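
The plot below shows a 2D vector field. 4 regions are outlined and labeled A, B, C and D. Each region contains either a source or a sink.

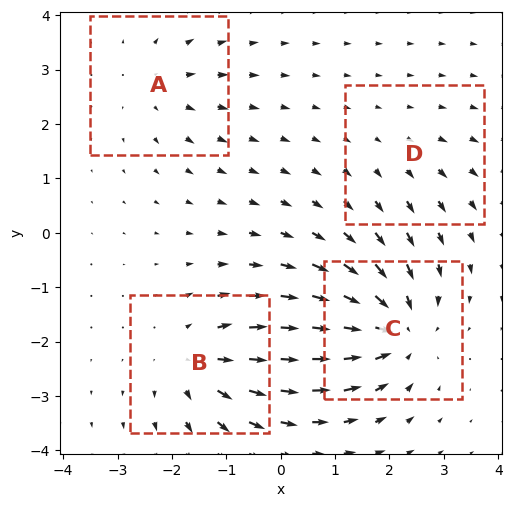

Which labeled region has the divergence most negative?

Divergence at each region's feature centre — A: about +3, B: about +5, C: about -7, D: about +2. Region C is most negative.

C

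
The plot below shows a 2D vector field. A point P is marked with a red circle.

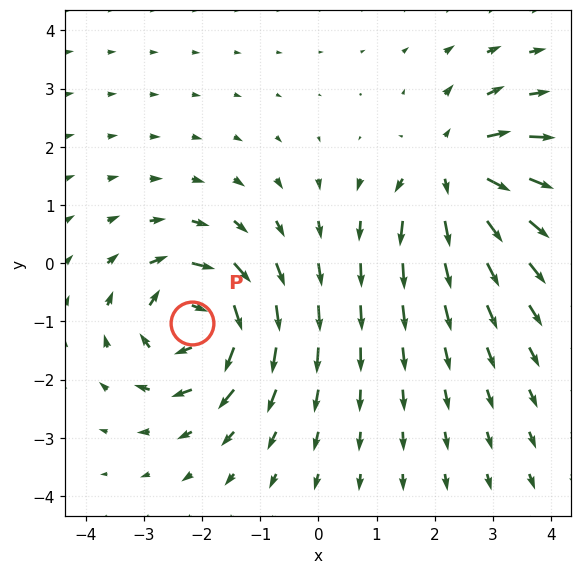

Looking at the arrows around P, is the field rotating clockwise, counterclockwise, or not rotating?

Near P at (-2.2, -1.0) the arrows circulate clockwise. The curl (z-component) there is about -6; negative curl means clockwise rotation.

clockwise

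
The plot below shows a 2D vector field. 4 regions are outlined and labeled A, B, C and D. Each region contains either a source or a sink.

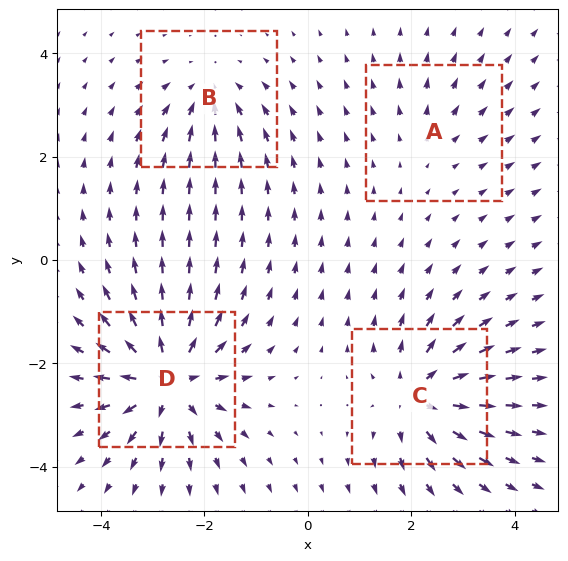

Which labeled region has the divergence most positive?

D

Divergence at each region's feature centre — A: about +2, B: about -4, C: about +6, D: about +8. Region D is most positive.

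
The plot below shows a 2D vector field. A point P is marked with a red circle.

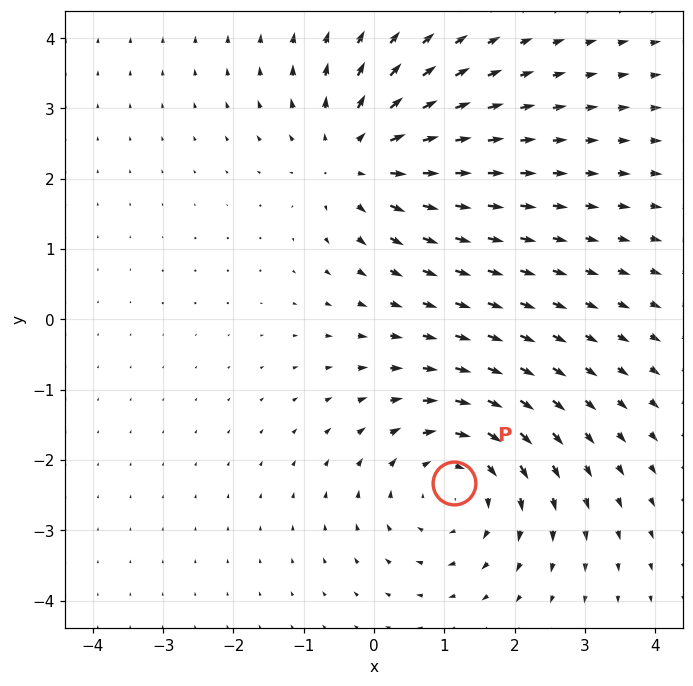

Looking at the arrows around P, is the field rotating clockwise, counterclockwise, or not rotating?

clockwise

Near P at (1.1, -2.3) the arrows circulate clockwise. The curl (z-component) there is about -4; negative curl means clockwise rotation.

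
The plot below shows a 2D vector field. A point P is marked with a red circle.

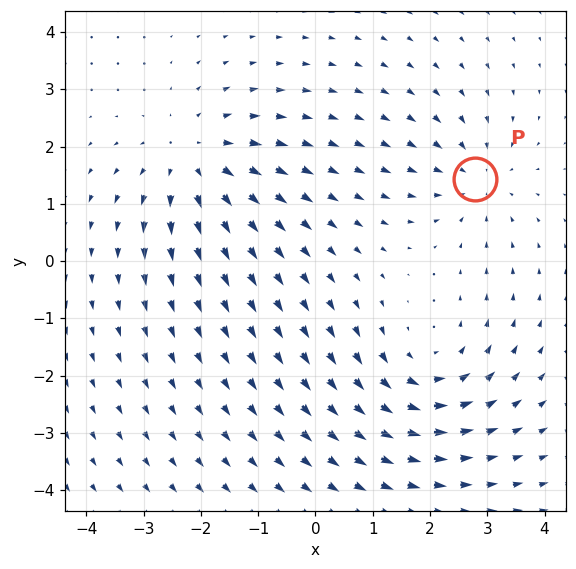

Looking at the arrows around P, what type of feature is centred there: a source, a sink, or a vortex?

At P (2.8, 1.4) the arrows converge inward. Divergence about -4, curl ≈0 — negative divergence with near-zero curl is a sink.

sink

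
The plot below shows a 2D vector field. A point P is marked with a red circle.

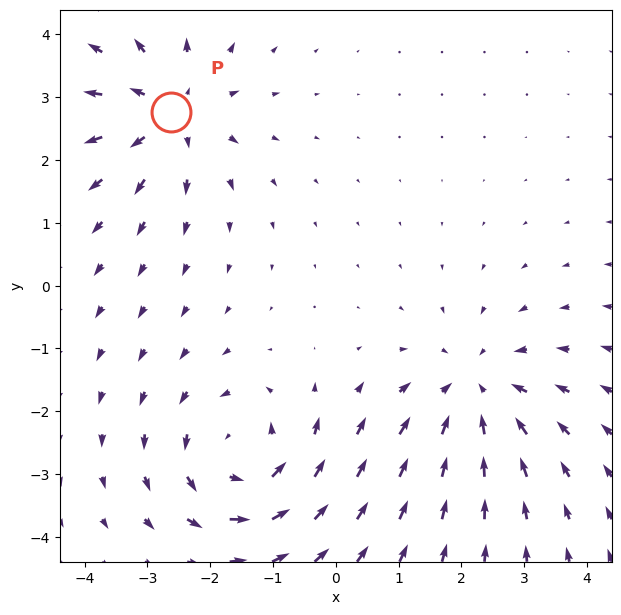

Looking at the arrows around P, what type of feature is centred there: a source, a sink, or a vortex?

At P (-2.6, 2.8) the arrows spread outward. Divergence about +5, curl ≈0 — positive divergence with near-zero curl is a source.

source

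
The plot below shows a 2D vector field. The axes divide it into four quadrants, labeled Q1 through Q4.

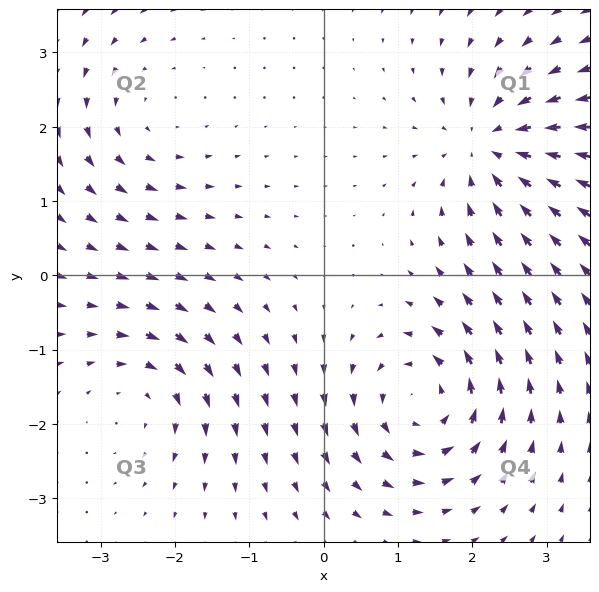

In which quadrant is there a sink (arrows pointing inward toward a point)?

The sink sits at approximately (2.3, 1.7), which lies in quadrant Q1. The divergence there is about -6, negative as expected for a sink.

Q1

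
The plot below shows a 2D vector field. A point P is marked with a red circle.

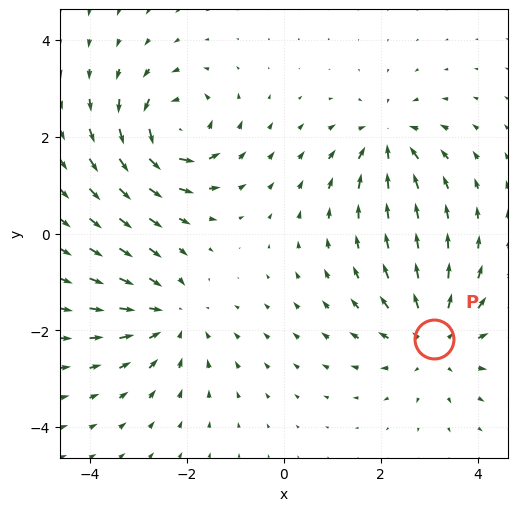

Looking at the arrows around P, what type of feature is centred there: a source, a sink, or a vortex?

source

At P (3.1, -2.2) the arrows spread outward. Divergence about +4, curl ≈0 — positive divergence with near-zero curl is a source.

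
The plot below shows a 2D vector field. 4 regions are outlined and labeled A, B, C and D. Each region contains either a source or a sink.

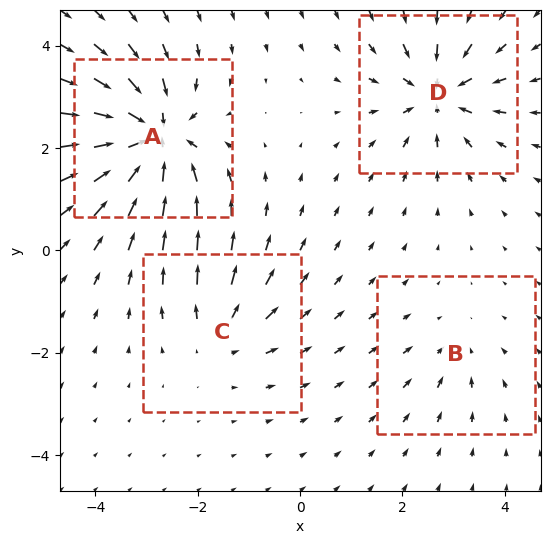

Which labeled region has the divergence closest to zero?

Divergence at each region's feature centre — A: about -8, B: about -2, C: about +4, D: about -6. Region B is closest to zero.

B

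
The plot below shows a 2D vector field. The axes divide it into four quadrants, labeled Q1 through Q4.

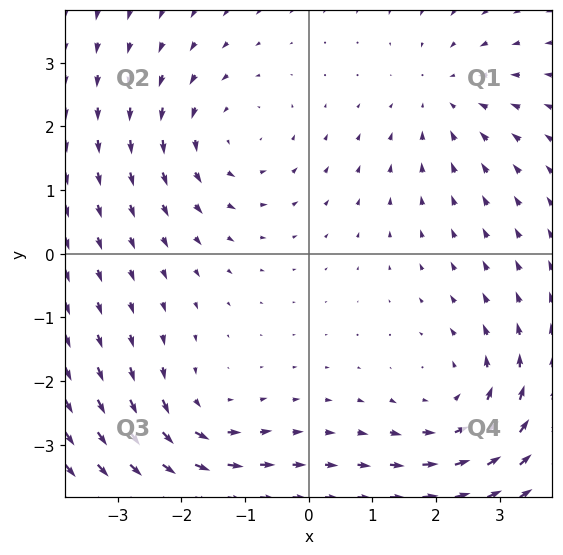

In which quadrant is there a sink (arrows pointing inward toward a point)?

The sink sits at approximately (2.1, 2.5), which lies in quadrant Q1. The divergence there is about -2, negative as expected for a sink.

Q1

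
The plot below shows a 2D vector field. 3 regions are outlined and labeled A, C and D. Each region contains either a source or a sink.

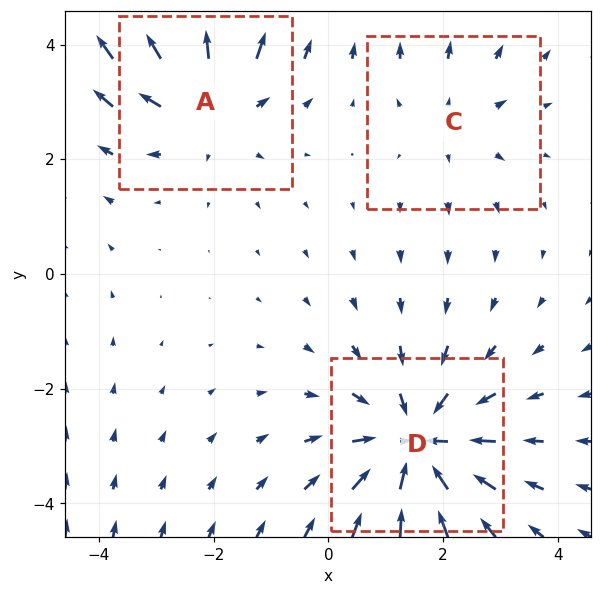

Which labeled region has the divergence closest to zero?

C

Divergence at each region's feature centre — A: about +3, C: about +2, D: about -4. Region C is closest to zero.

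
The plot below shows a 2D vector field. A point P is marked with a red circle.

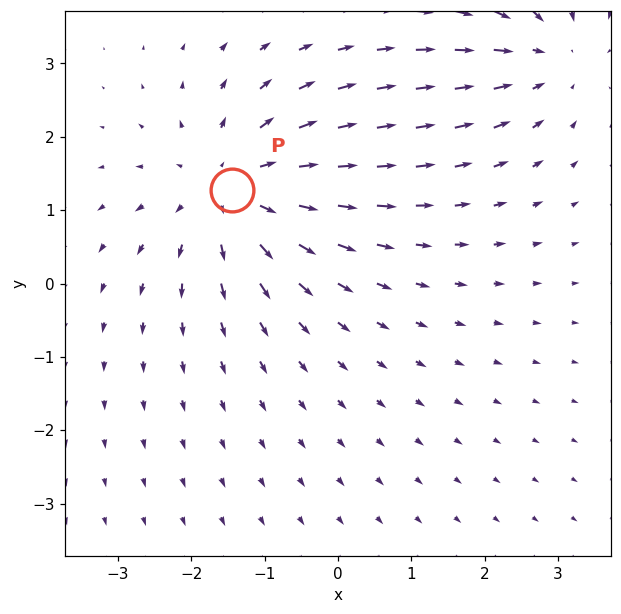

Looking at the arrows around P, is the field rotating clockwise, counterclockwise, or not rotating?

Near P at (-1.4, 1.3) the arrows show no circulation. The curl there is ≈0.

not rotating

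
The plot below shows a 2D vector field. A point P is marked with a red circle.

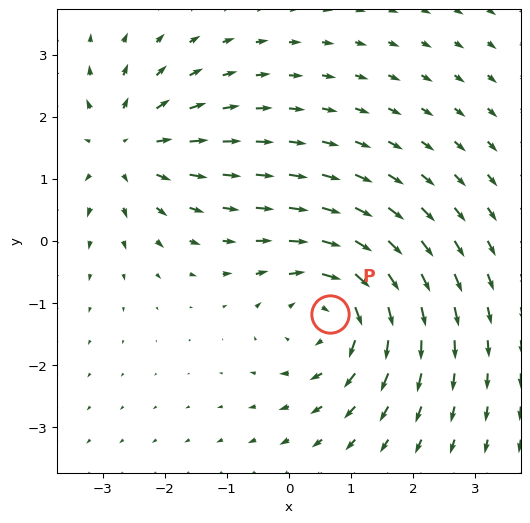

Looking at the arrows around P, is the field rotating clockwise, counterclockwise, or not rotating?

Near P at (0.7, -1.2) the arrows circulate clockwise. The curl (z-component) there is about -5; negative curl means clockwise rotation.

clockwise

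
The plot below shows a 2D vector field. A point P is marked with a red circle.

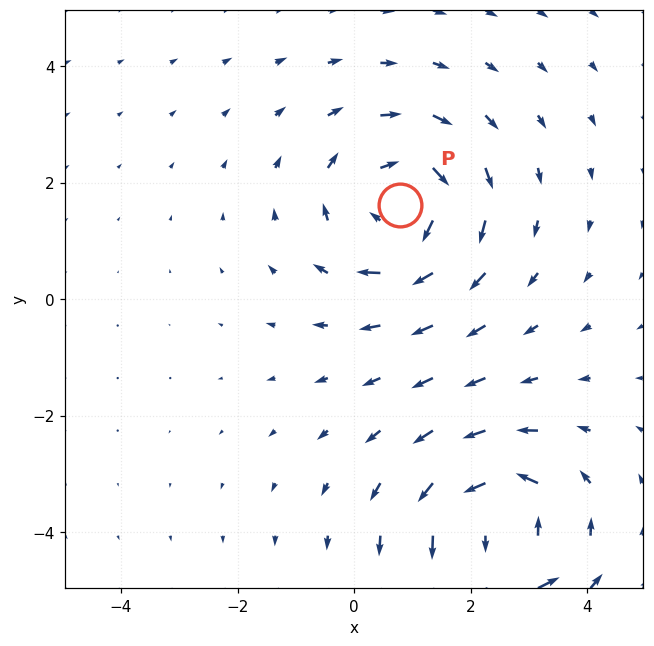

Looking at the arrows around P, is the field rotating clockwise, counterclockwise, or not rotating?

Near P at (0.8, 1.6) the arrows circulate clockwise. The curl (z-component) there is about -3; negative curl means clockwise rotation.

clockwise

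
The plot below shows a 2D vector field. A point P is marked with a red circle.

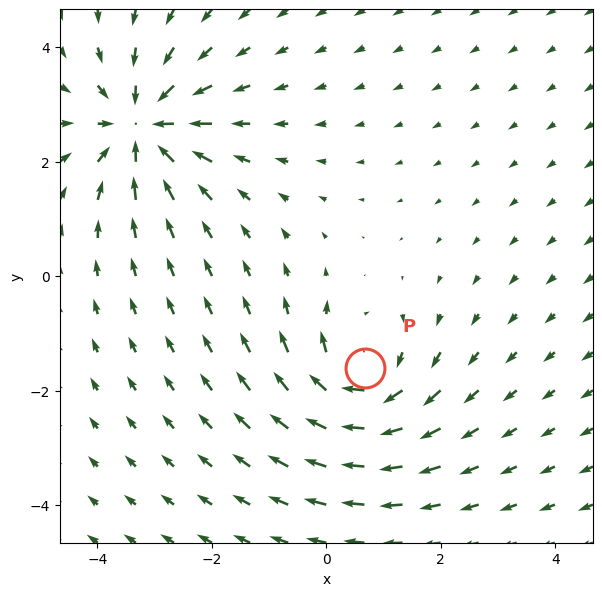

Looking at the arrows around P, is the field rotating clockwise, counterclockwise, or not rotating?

clockwise

Near P at (0.7, -1.6) the arrows circulate clockwise. The curl (z-component) there is about -5; negative curl means clockwise rotation.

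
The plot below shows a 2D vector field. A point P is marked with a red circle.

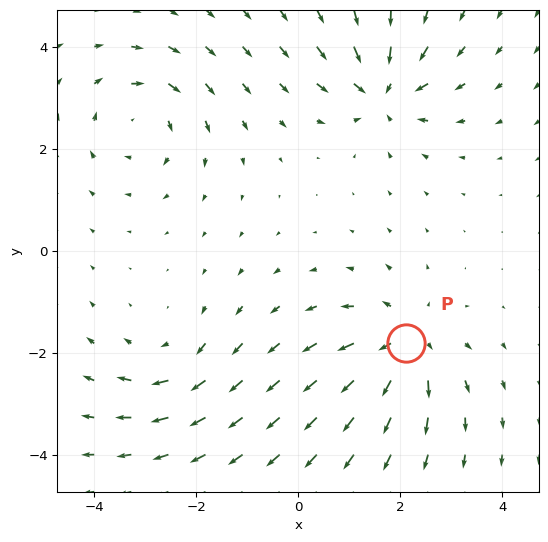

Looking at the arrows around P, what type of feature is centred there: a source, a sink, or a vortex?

source

At P (2.1, -1.8) the arrows spread outward. Divergence about +5, curl ≈0 — positive divergence with near-zero curl is a source.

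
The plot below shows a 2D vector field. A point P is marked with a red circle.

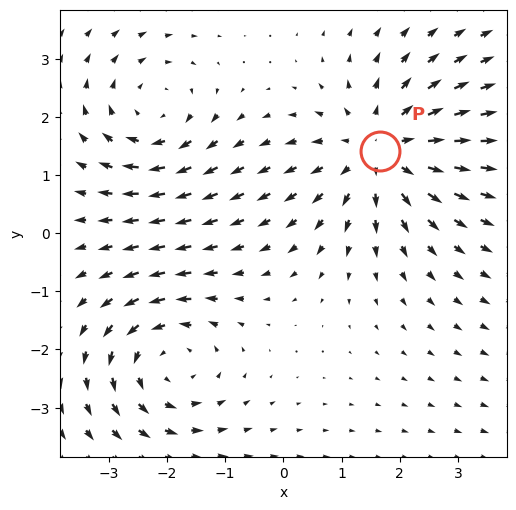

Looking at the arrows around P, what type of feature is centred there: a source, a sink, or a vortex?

At P (1.7, 1.4) the arrows spread outward. Divergence about +3, curl ≈0 — positive divergence with near-zero curl is a source.

source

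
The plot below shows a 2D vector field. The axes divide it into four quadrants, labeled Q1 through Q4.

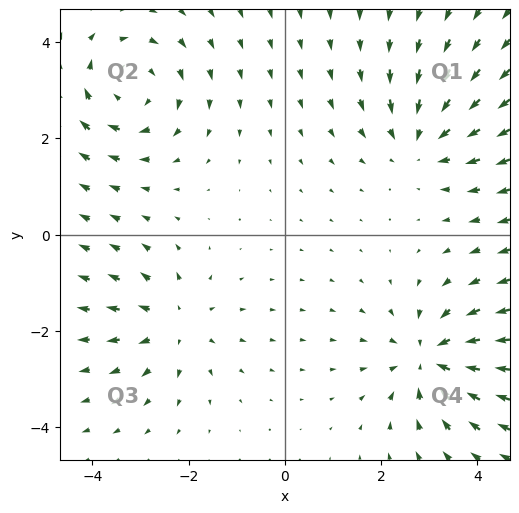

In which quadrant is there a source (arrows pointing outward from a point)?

Q3

The source sits at approximately (-2.3, -1.9), which lies in quadrant Q3. The divergence there is about +4, positive as expected for a source.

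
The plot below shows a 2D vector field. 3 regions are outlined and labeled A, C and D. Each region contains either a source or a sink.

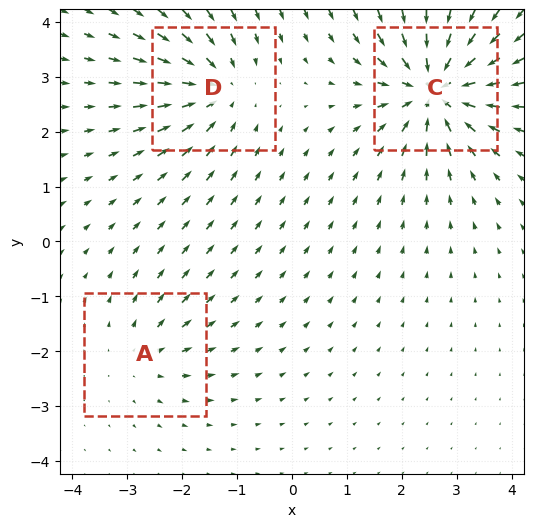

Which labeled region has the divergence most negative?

Divergence at each region's feature centre — A: about +2, C: about -6, D: about -4. Region C is most negative.

C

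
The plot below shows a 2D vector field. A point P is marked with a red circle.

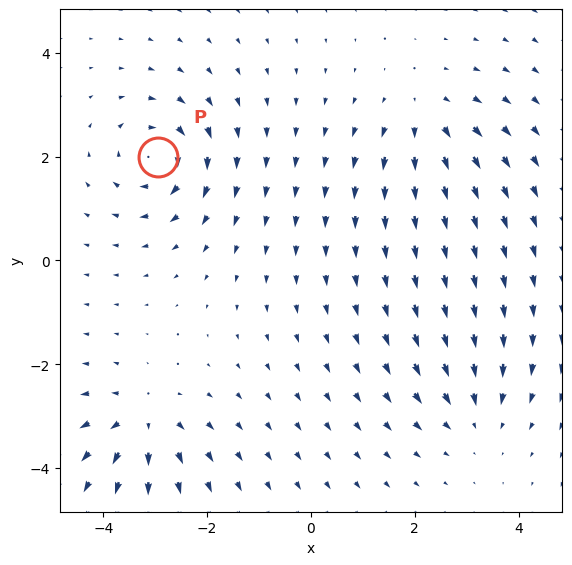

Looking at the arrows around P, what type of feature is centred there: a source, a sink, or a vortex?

At P (-2.9, 2.0) the arrows circulate clockwise. Divergence ≈0, curl about -5 — near-zero divergence with nonzero curl is a vortex.

vortex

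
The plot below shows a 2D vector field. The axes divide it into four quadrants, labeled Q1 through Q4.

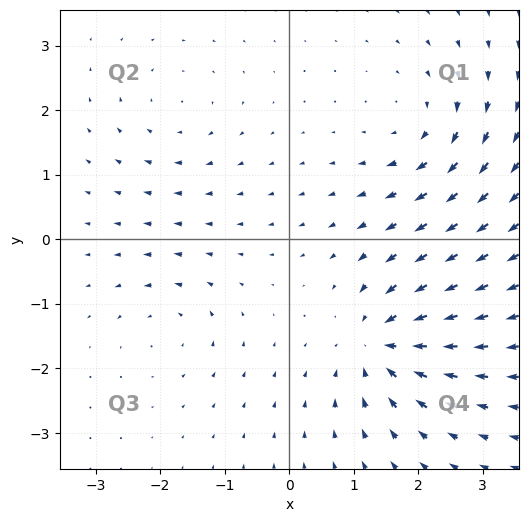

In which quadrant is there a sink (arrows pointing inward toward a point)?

Q4

The sink sits at approximately (1.4, -1.6), which lies in quadrant Q4. The divergence there is about -7, negative as expected for a sink.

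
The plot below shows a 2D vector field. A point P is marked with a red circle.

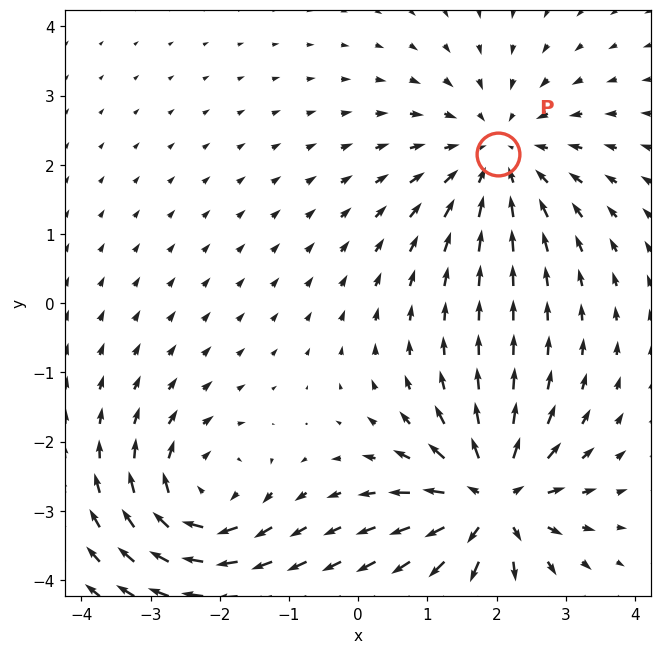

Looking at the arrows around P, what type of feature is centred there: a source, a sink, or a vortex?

At P (2.0, 2.2) the arrows converge inward. Divergence about -3, curl ≈0 — negative divergence with near-zero curl is a sink.

sink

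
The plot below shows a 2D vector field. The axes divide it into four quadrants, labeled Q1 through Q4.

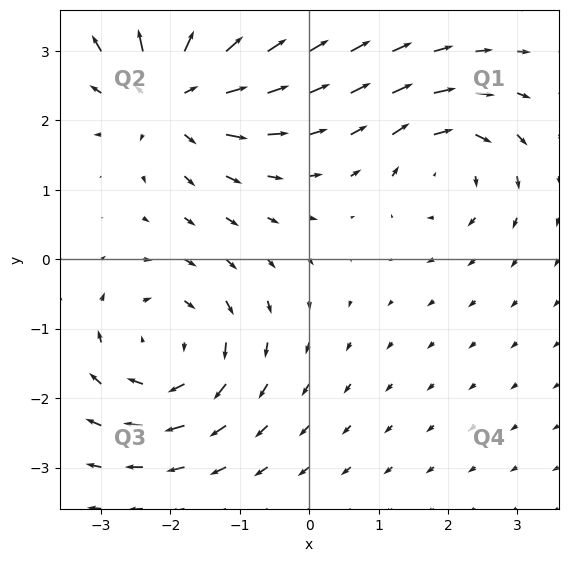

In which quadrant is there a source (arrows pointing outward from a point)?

The source sits at approximately (-2.0, 2.4), which lies in quadrant Q2. The divergence there is about +6, positive as expected for a source.

Q2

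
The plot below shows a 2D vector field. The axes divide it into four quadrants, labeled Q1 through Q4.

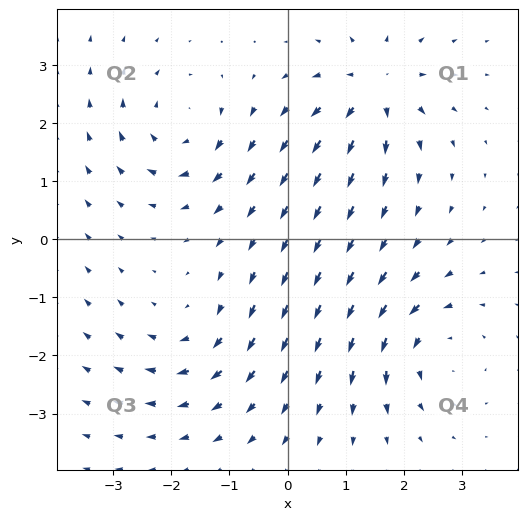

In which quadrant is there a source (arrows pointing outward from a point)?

Q1

The source sits at approximately (1.5, 2.6), which lies in quadrant Q1. The divergence there is about +7, positive as expected for a source.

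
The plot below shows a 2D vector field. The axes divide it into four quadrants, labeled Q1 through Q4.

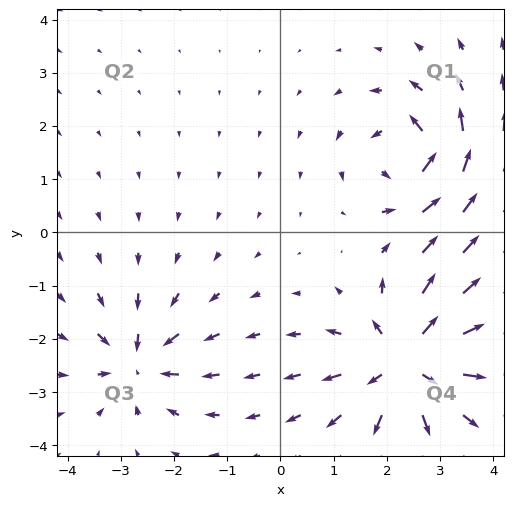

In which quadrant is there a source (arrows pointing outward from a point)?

Q4

The source sits at approximately (2.4, -2.4), which lies in quadrant Q4. The divergence there is about +6, positive as expected for a source.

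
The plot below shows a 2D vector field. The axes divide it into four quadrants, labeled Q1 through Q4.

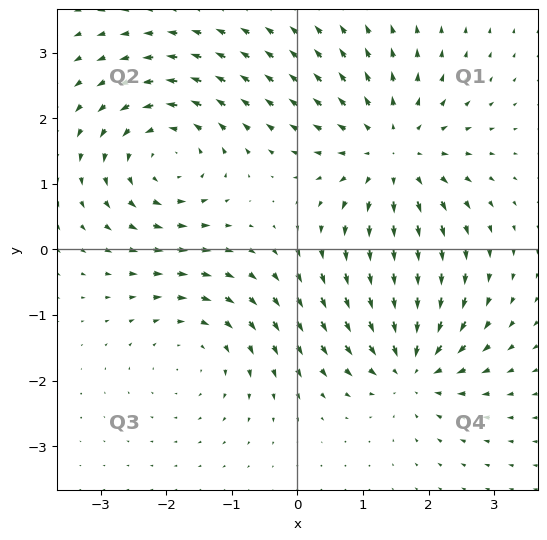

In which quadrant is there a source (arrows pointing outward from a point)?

Q1

The source sits at approximately (1.4, 1.5), which lies in quadrant Q1. The divergence there is about +4, positive as expected for a source.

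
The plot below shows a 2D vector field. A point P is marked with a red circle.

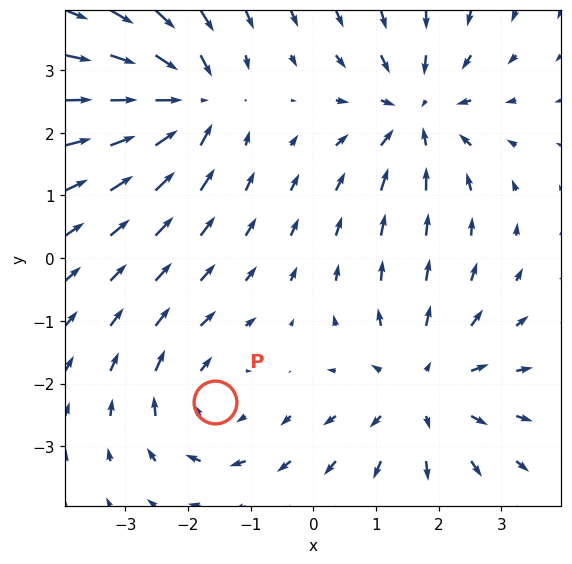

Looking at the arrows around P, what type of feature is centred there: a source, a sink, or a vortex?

vortex

At P (-1.6, -2.3) the arrows circulate clockwise. Divergence ≈0, curl about -4 — near-zero divergence with nonzero curl is a vortex.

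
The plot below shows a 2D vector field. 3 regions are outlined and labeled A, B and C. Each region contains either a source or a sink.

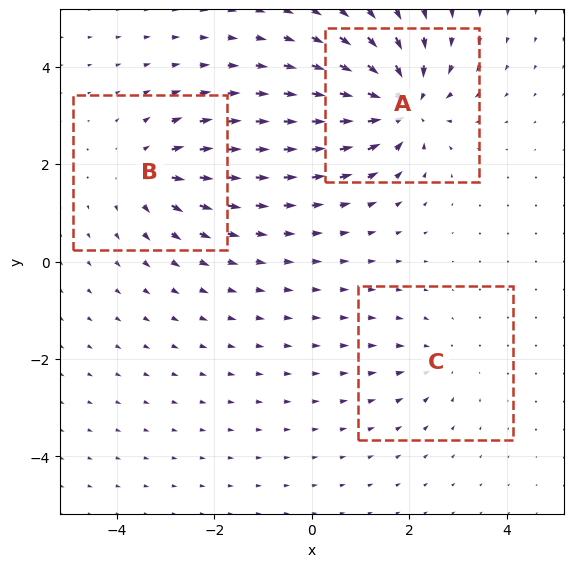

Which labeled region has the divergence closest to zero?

Divergence at each region's feature centre — A: about -6, B: about +3, C: about -2. Region C is closest to zero.

C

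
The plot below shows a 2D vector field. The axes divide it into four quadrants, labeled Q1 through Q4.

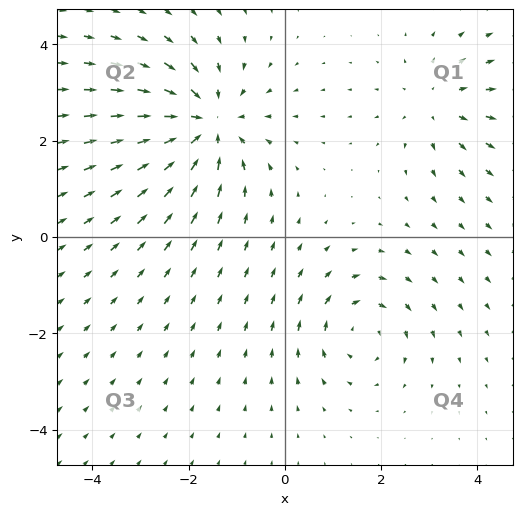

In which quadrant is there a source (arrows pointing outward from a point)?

Q1

The source sits at approximately (3.2, 2.8), which lies in quadrant Q1. The divergence there is about +2, positive as expected for a source.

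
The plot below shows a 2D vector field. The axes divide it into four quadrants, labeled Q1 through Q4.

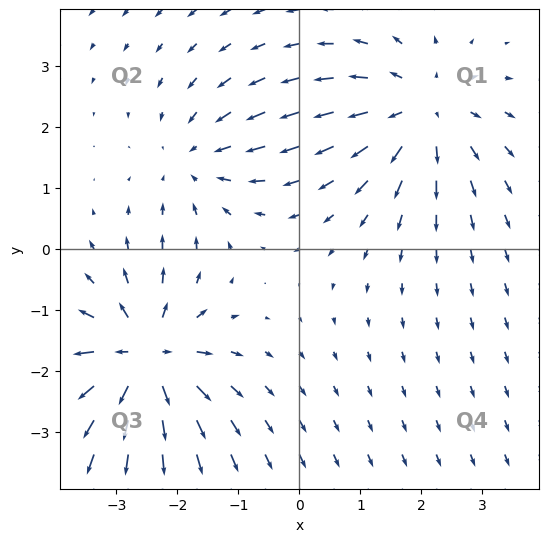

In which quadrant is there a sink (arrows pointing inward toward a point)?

The sink sits at approximately (-1.7, 1.4), which lies in quadrant Q2. The divergence there is about -2, negative as expected for a sink.

Q2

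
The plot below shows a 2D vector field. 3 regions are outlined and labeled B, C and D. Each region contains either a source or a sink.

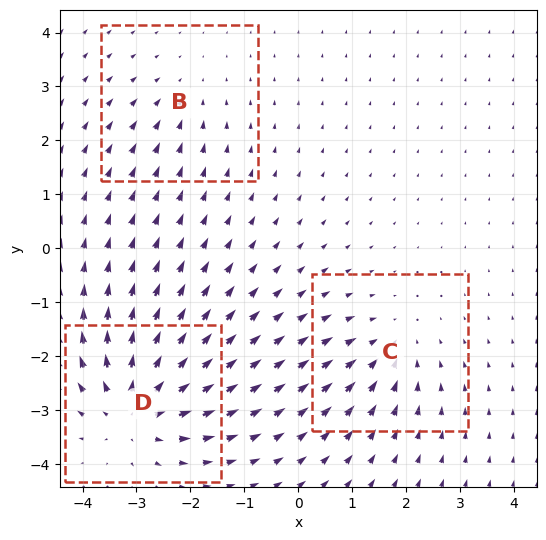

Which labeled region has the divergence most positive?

D

Divergence at each region's feature centre — B: about -2, C: about -3, D: about +6. Region D is most positive.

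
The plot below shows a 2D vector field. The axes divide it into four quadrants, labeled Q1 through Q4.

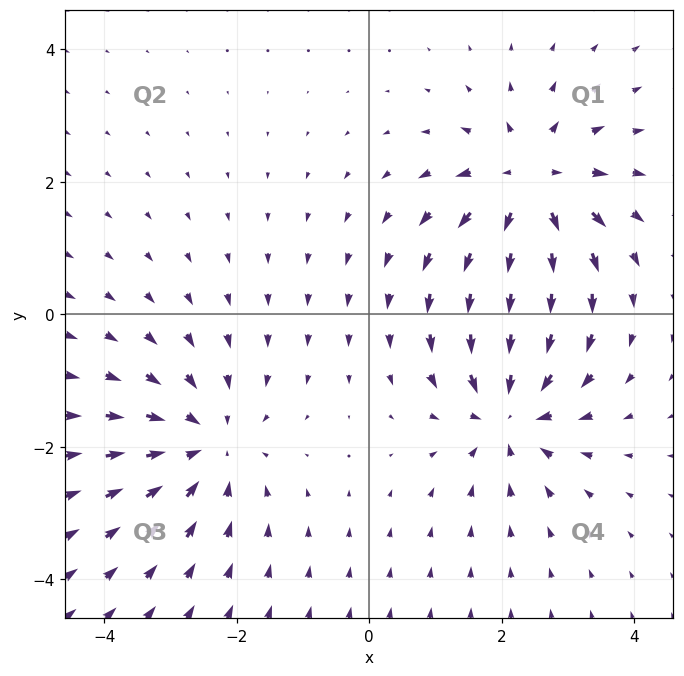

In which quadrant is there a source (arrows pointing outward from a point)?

Q1

The source sits at approximately (2.4, 2.0), which lies in quadrant Q1. The divergence there is about +4, positive as expected for a source.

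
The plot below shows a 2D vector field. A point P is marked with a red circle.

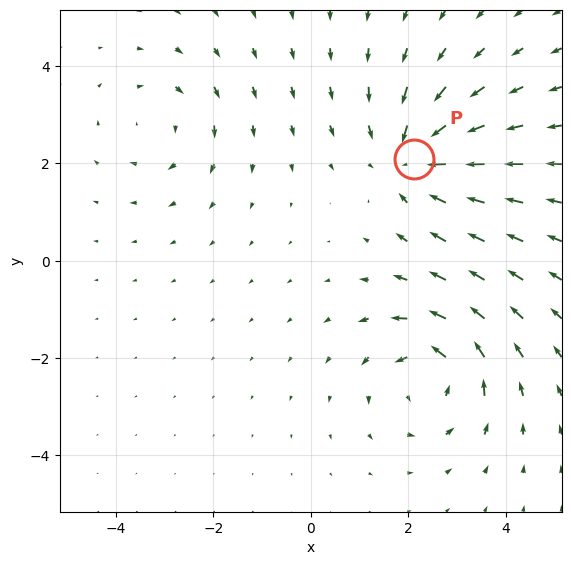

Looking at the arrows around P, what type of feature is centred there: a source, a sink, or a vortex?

At P (2.1, 2.1) the arrows converge inward. Divergence about -4, curl ≈0 — negative divergence with near-zero curl is a sink.

sink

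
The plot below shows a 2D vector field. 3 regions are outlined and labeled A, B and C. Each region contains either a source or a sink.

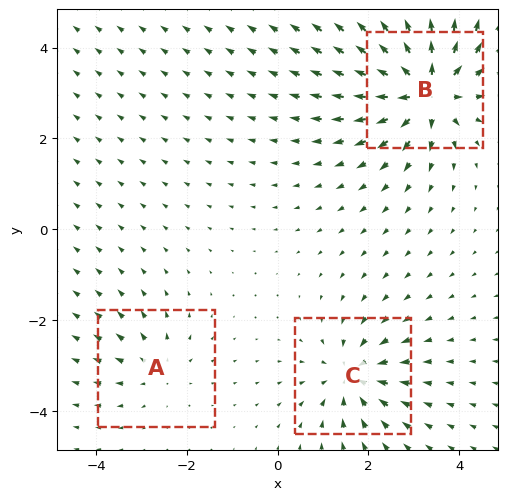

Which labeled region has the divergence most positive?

Divergence at each region's feature centre — A: about +2, B: about +6, C: about -4. Region B is most positive.

B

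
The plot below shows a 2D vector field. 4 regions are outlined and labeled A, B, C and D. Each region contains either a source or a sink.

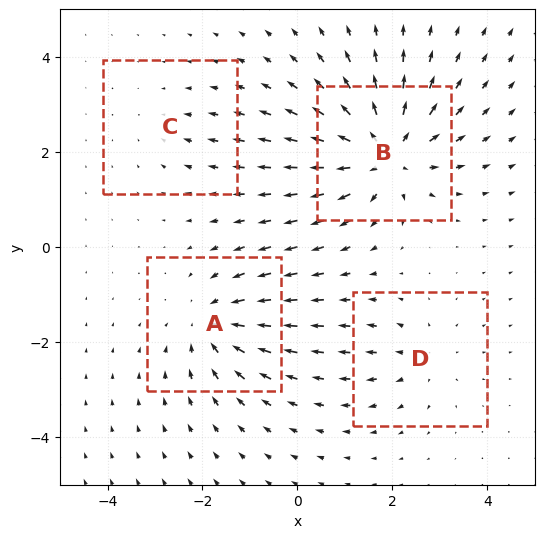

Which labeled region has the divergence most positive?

Divergence at each region's feature centre — A: about -5, B: about +7, C: about -2, D: about +3. Region B is most positive.

B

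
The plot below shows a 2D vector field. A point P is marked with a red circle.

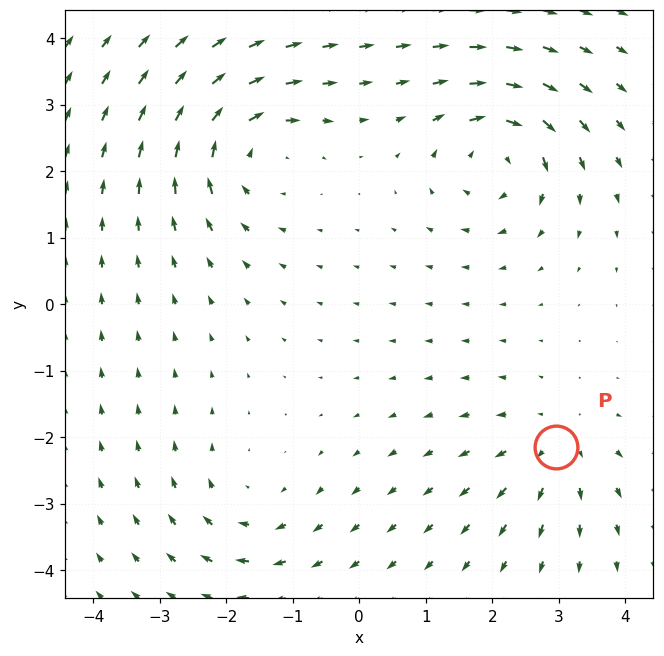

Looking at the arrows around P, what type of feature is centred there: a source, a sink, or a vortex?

source

At P (3.0, -2.2) the arrows spread outward. Divergence about +3, curl ≈0 — positive divergence with near-zero curl is a source.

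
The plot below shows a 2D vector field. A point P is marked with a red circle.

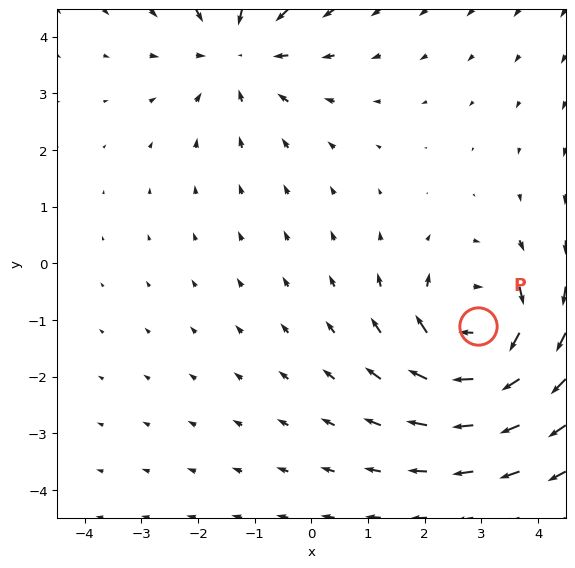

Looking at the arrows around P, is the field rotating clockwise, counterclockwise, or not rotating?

Near P at (2.9, -1.1) the arrows circulate clockwise. The curl (z-component) there is about -5; negative curl means clockwise rotation.

clockwise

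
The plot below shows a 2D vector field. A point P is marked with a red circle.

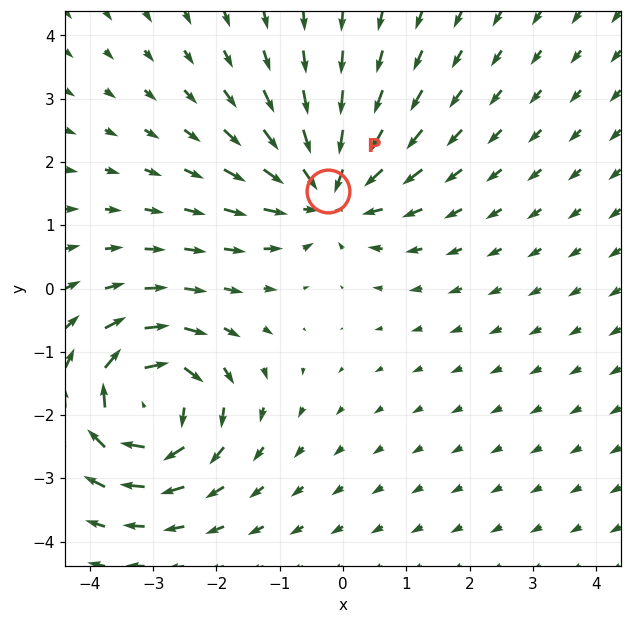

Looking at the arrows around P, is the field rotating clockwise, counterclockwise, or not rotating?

not rotating

Near P at (-0.2, 1.5) the arrows show no circulation. The curl there is ≈0.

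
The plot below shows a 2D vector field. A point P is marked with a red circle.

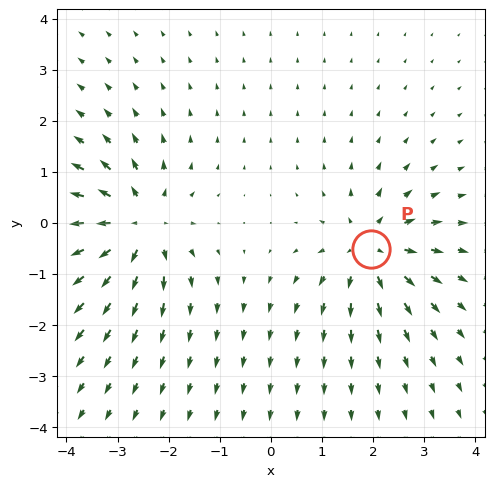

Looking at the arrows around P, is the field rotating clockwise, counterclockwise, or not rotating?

not rotating

Near P at (2.0, -0.5) the arrows show no circulation. The curl there is ≈0.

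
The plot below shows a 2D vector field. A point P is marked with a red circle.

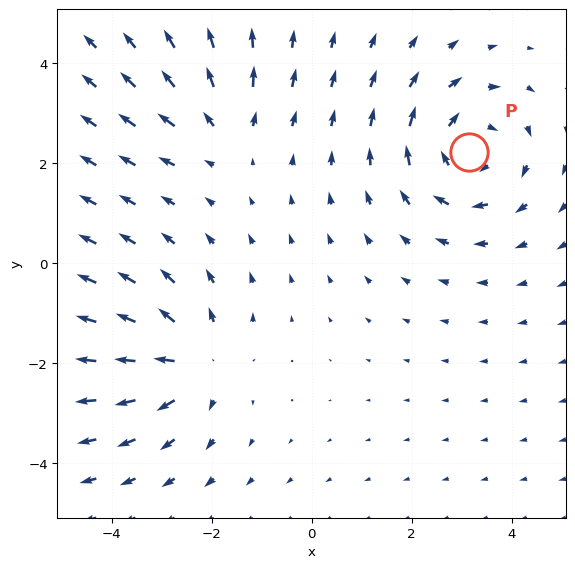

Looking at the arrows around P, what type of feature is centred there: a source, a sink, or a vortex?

At P (3.1, 2.2) the arrows circulate clockwise. Divergence ≈0, curl about -5 — near-zero divergence with nonzero curl is a vortex.

vortex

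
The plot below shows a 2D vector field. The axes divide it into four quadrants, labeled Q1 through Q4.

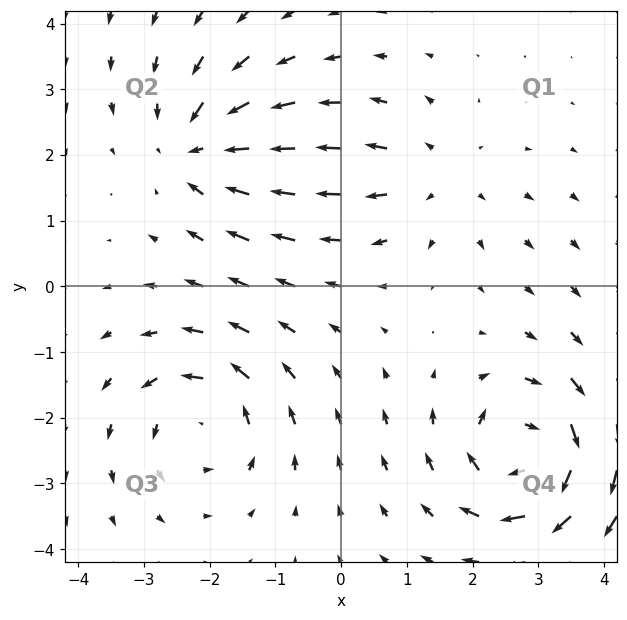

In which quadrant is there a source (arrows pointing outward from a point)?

Q1

The source sits at approximately (1.4, 1.7), which lies in quadrant Q1. The divergence there is about +3, positive as expected for a source.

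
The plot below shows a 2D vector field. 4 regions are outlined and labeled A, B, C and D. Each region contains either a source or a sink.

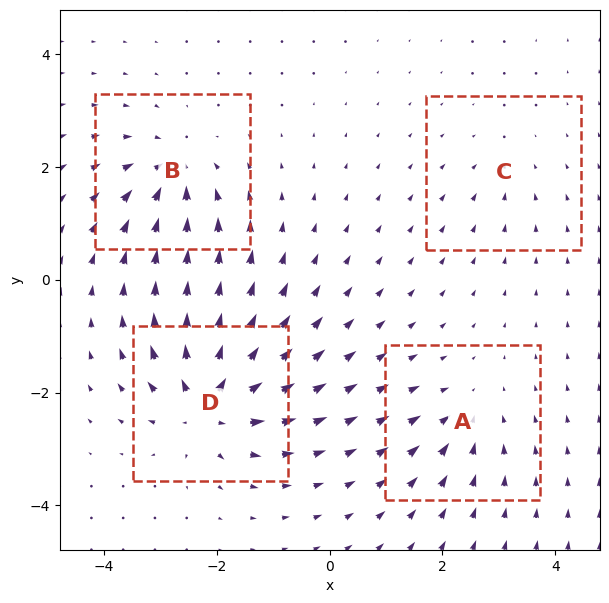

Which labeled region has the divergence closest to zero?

Divergence at each region's feature centre — A: about -4, B: about -6, C: about -2, D: about +8. Region C is closest to zero.

C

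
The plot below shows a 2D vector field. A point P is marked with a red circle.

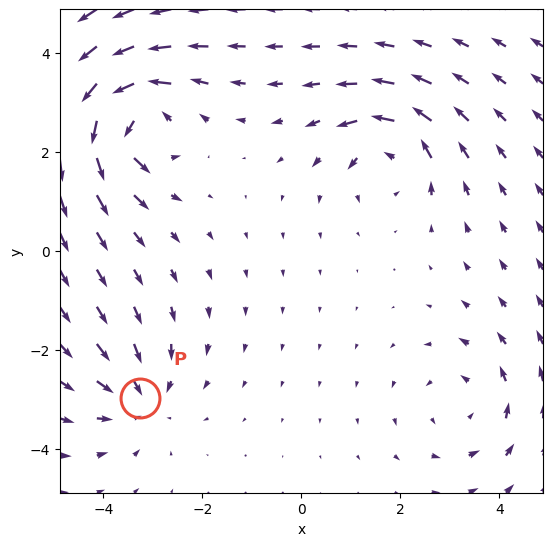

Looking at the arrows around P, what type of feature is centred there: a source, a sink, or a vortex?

At P (-3.3, -3.0) the arrows converge inward. Divergence about -3, curl ≈0 — negative divergence with near-zero curl is a sink.

sink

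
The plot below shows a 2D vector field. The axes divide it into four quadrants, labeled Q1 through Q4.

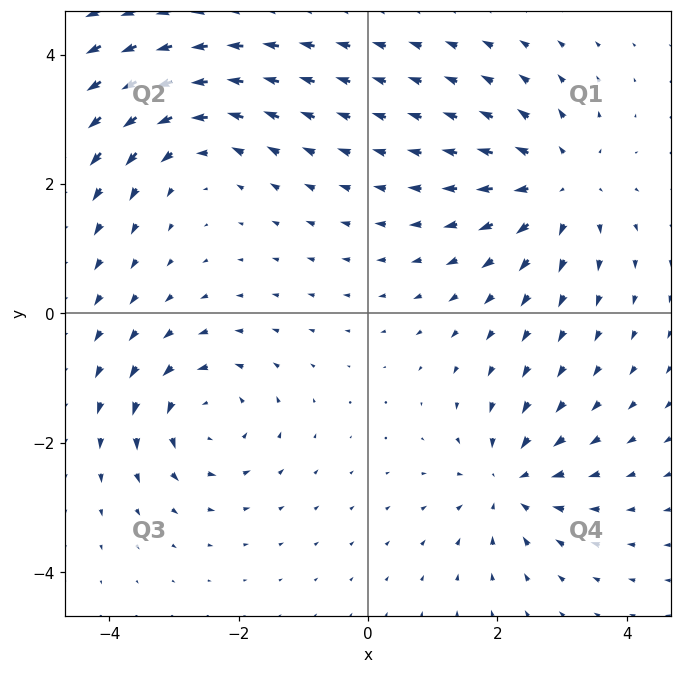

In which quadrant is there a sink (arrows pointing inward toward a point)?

Q4

The sink sits at approximately (2.2, -2.6), which lies in quadrant Q4. The divergence there is about -5, negative as expected for a sink.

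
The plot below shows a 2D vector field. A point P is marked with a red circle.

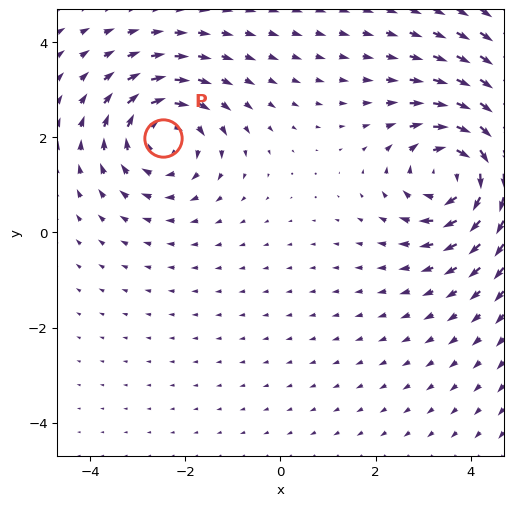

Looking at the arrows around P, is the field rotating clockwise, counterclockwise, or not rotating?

Near P at (-2.5, 2.0) the arrows circulate clockwise. The curl (z-component) there is about -3; negative curl means clockwise rotation.

clockwise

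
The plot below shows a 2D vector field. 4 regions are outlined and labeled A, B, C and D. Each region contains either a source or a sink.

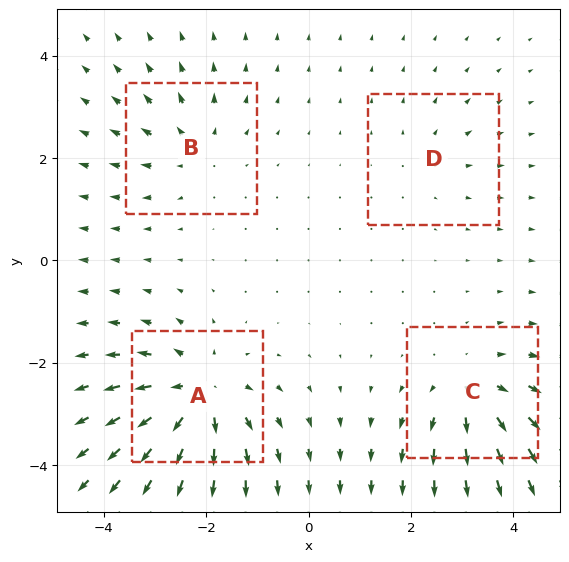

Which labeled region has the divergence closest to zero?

Divergence at each region's feature centre — A: about +7, B: about +4, C: about +5, D: about +2. Region D is closest to zero.

D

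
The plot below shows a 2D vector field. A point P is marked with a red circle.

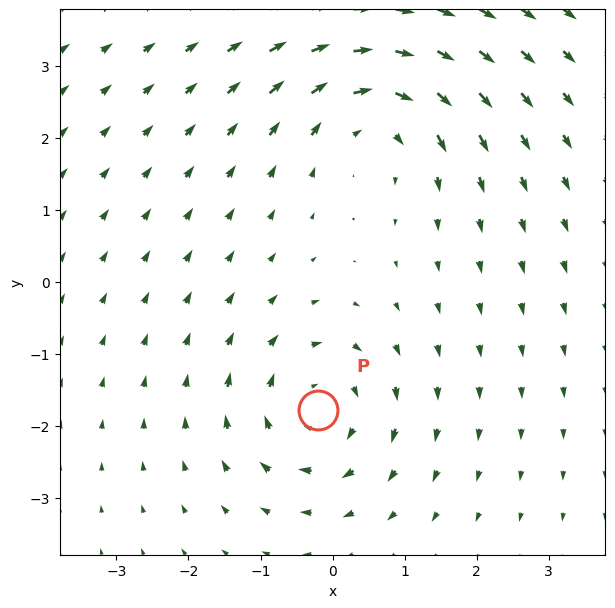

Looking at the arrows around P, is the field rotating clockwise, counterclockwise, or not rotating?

clockwise

Near P at (-0.2, -1.8) the arrows circulate clockwise. The curl (z-component) there is about -4; negative curl means clockwise rotation.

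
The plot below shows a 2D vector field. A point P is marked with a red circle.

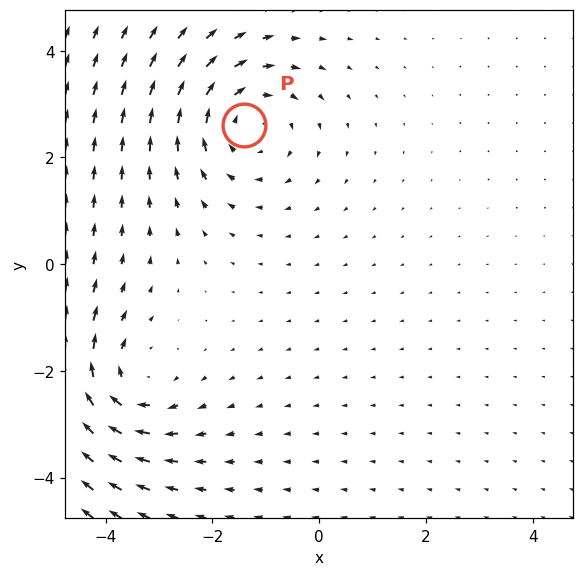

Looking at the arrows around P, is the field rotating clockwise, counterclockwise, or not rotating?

clockwise

Near P at (-1.4, 2.6) the arrows circulate clockwise. The curl (z-component) there is about -4; negative curl means clockwise rotation.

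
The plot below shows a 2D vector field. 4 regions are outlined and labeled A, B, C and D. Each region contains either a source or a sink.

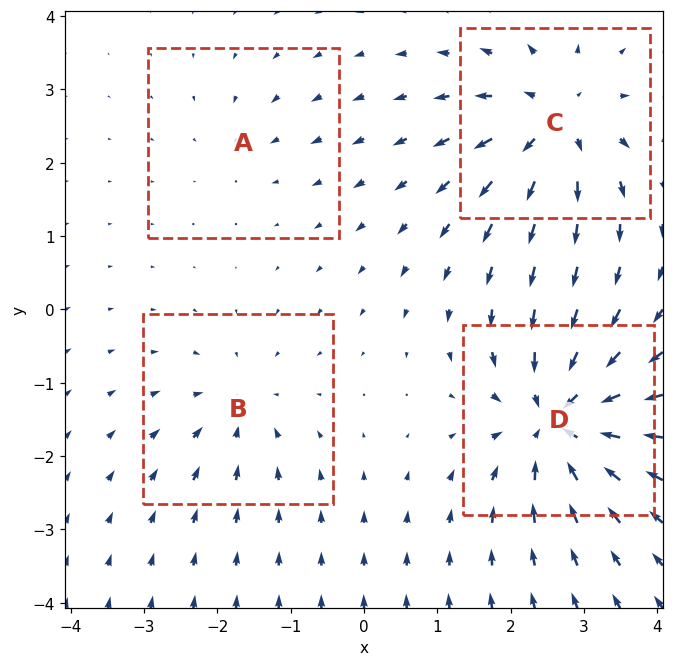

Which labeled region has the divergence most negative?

Divergence at each region's feature centre — A: about -2, B: about -4, C: about +6, D: about -8. Region D is most negative.

D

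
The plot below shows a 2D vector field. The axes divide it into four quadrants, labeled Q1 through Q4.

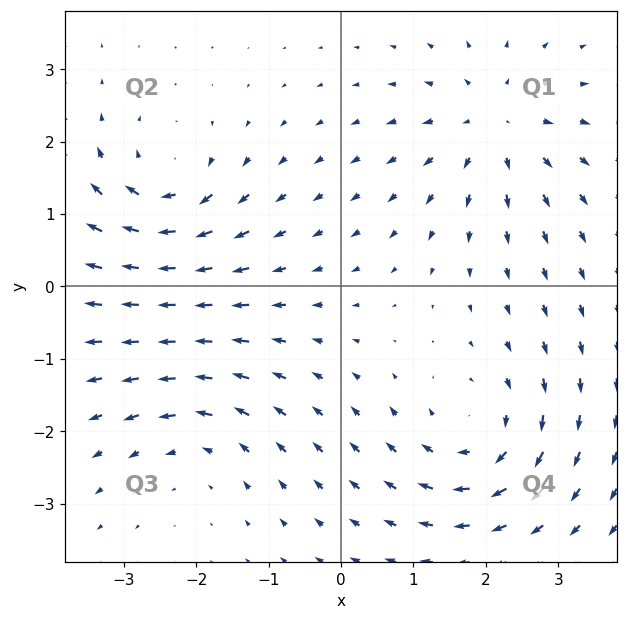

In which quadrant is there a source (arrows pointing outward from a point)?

Q1

The source sits at approximately (2.1, 2.2), which lies in quadrant Q1. The divergence there is about +5, positive as expected for a source.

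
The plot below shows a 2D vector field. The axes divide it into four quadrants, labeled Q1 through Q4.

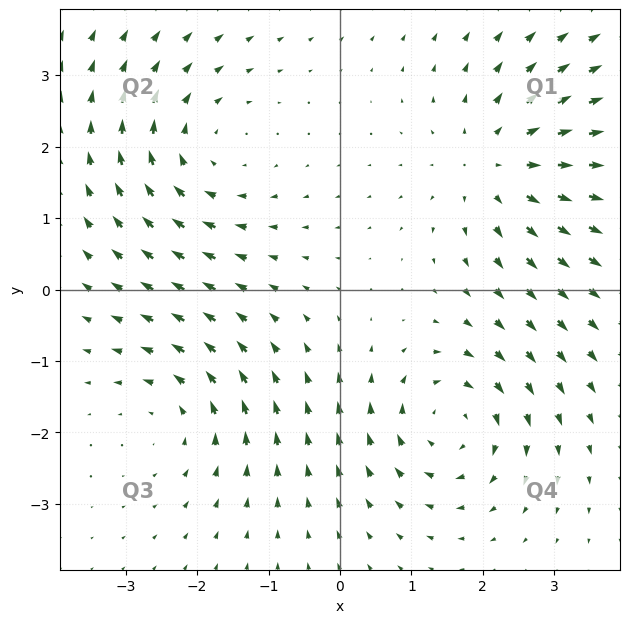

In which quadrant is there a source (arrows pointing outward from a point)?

Q1

The source sits at approximately (2.2, 1.7), which lies in quadrant Q1. The divergence there is about +4, positive as expected for a source.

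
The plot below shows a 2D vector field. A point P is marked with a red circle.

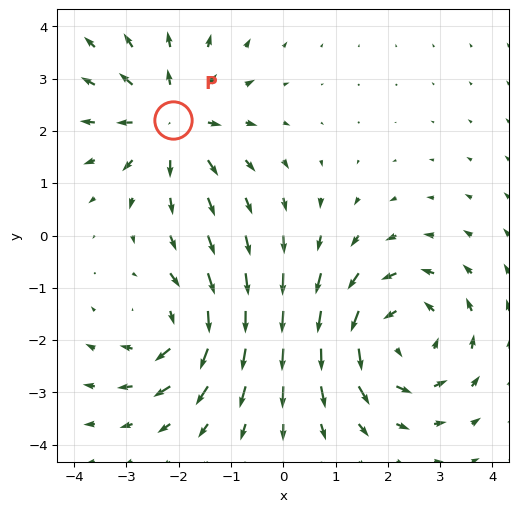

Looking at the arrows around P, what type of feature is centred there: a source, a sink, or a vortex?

source

At P (-2.1, 2.2) the arrows spread outward. Divergence about +4, curl ≈0 — positive divergence with near-zero curl is a source.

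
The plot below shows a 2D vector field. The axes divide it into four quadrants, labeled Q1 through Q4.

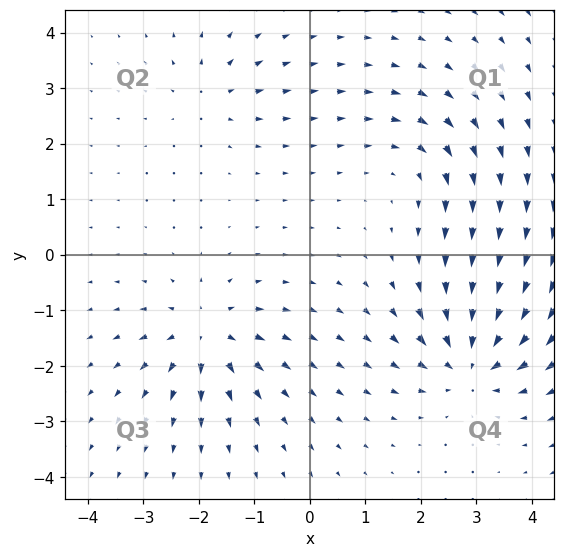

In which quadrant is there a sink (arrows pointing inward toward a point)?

The sink sits at approximately (2.9, -1.9), which lies in quadrant Q4. The divergence there is about -7, negative as expected for a sink.

Q4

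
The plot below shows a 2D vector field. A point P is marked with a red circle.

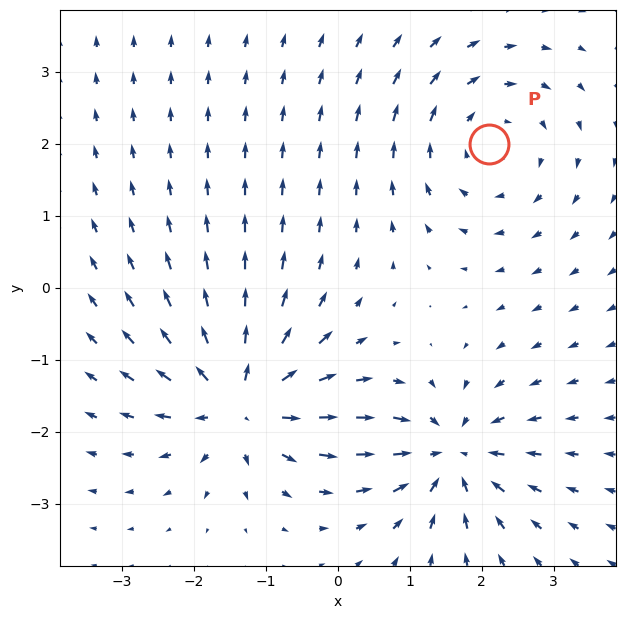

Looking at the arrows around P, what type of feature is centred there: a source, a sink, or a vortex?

vortex

At P (2.1, 2.0) the arrows circulate clockwise. Divergence ≈0, curl about -3 — near-zero divergence with nonzero curl is a vortex.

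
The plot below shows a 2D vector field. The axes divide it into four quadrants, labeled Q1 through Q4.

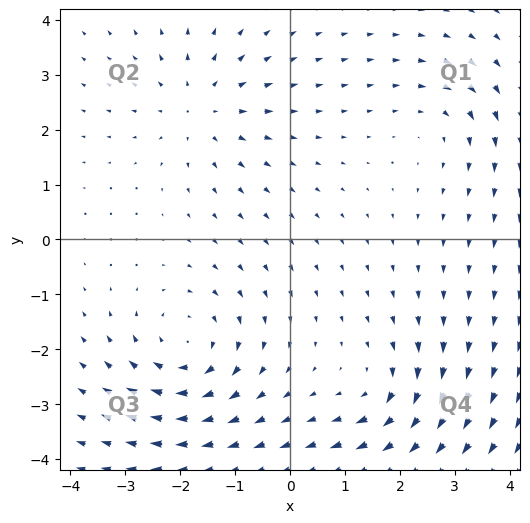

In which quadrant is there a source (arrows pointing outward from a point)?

The source sits at approximately (-1.6, 2.4), which lies in quadrant Q2. The divergence there is about +4, positive as expected for a source.

Q2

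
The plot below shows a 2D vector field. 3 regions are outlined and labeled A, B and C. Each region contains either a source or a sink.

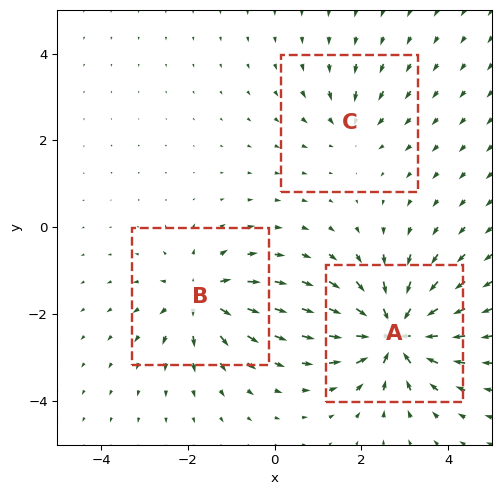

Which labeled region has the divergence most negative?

Divergence at each region's feature centre — A: about -6, B: about +4, C: about -2. Region A is most negative.

A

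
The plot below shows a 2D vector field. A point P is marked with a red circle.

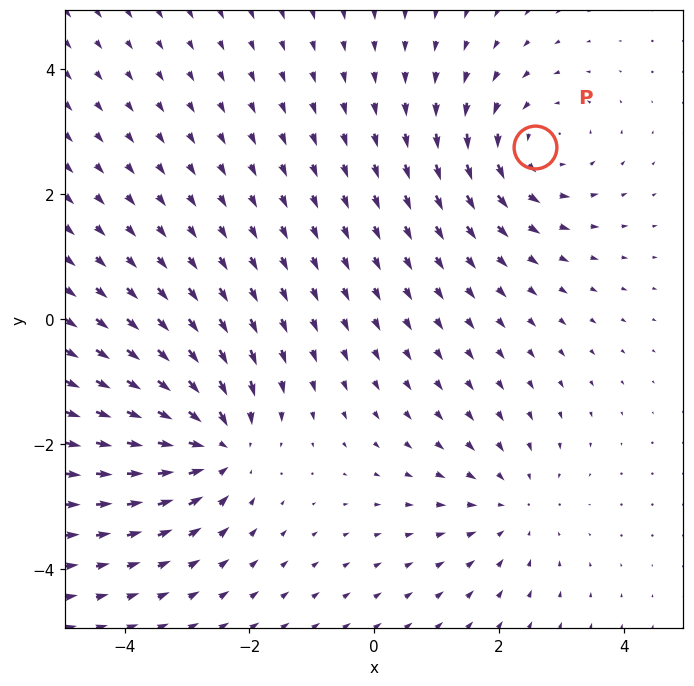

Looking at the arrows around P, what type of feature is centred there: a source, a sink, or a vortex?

vortex

At P (2.6, 2.8) the arrows circulate counterclockwise. Divergence ≈0, curl about +3 — near-zero divergence with nonzero curl is a vortex.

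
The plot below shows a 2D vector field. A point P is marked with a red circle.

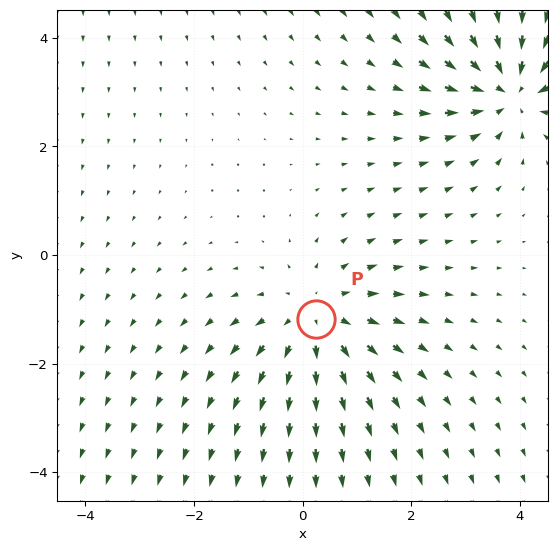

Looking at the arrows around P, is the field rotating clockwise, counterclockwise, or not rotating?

not rotating

Near P at (0.3, -1.2) the arrows show no circulation. The curl there is ≈0.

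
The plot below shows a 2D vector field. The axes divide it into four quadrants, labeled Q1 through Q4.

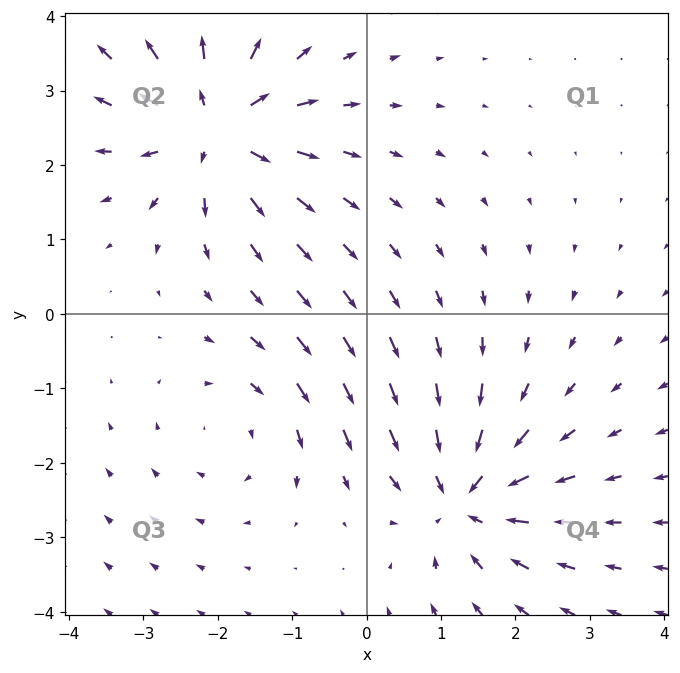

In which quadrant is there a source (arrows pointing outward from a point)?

Q2

The source sits at approximately (-2.0, 2.5), which lies in quadrant Q2. The divergence there is about +7, positive as expected for a source.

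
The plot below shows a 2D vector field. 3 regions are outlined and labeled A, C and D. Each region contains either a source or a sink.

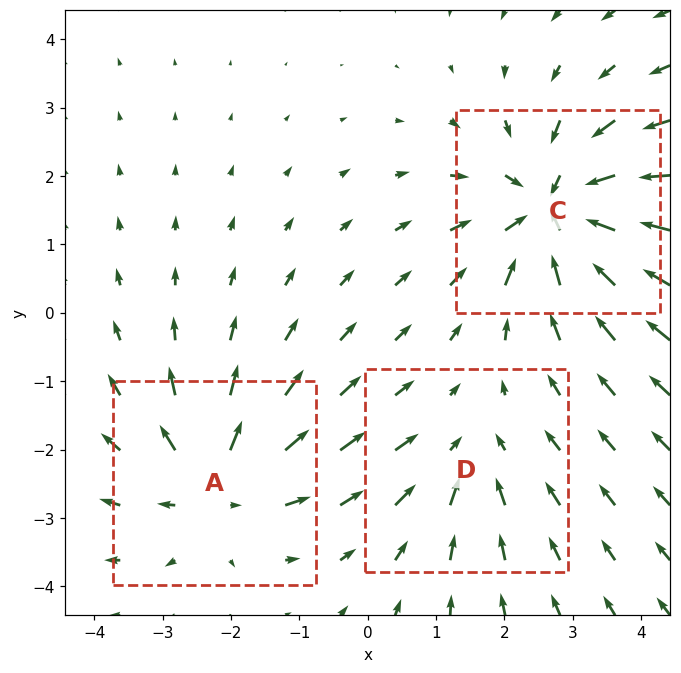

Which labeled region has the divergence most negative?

C

Divergence at each region's feature centre — A: about +4, C: about -5, D: about -2. Region C is most negative.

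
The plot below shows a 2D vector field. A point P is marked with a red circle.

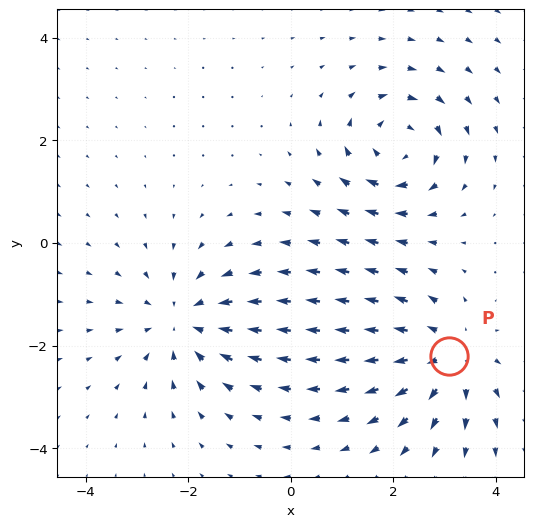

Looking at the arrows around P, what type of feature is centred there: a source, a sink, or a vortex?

At P (3.1, -2.2) the arrows spread outward. Divergence about +4, curl ≈0 — positive divergence with near-zero curl is a source.

source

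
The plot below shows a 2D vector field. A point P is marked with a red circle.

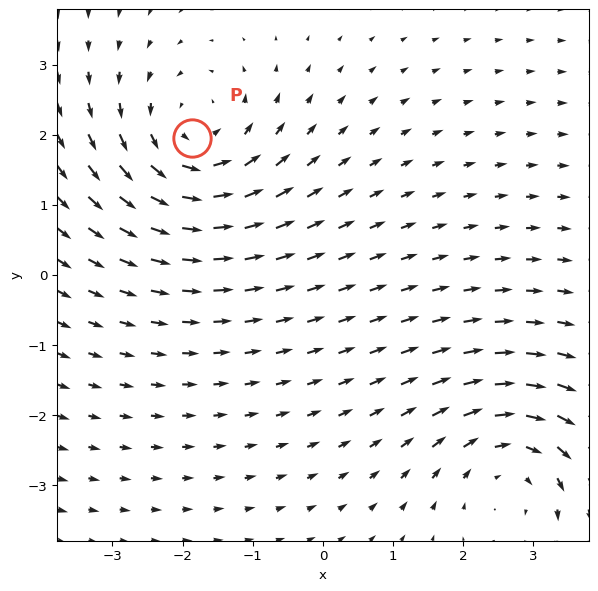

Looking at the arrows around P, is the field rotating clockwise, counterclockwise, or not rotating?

counterclockwise

Near P at (-1.9, 2.0) the arrows circulate counterclockwise. The curl (z-component) there is about +3; positive curl means counterclockwise rotation.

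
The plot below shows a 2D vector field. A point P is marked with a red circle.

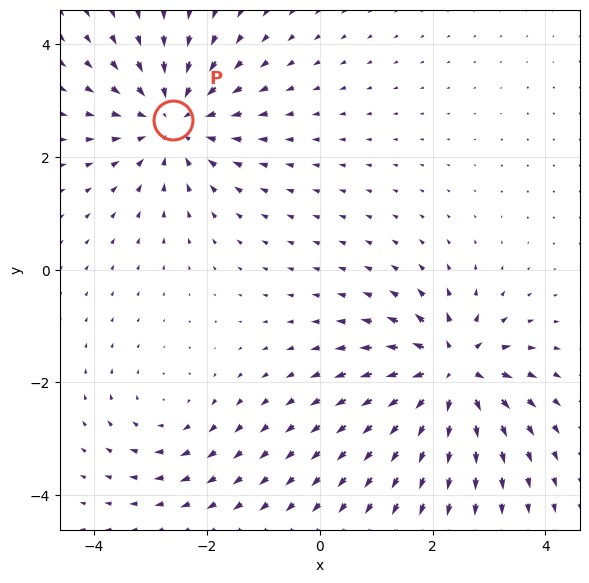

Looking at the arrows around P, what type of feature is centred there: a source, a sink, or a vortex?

sink

At P (-2.6, 2.6) the arrows converge inward. Divergence about -4, curl ≈0 — negative divergence with near-zero curl is a sink.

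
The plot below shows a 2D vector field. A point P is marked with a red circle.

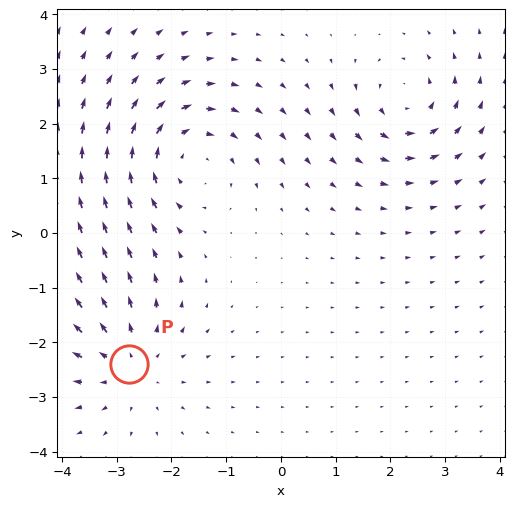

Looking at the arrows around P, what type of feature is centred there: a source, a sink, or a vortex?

source

At P (-2.8, -2.4) the arrows spread outward. Divergence about +3, curl ≈0 — positive divergence with near-zero curl is a source.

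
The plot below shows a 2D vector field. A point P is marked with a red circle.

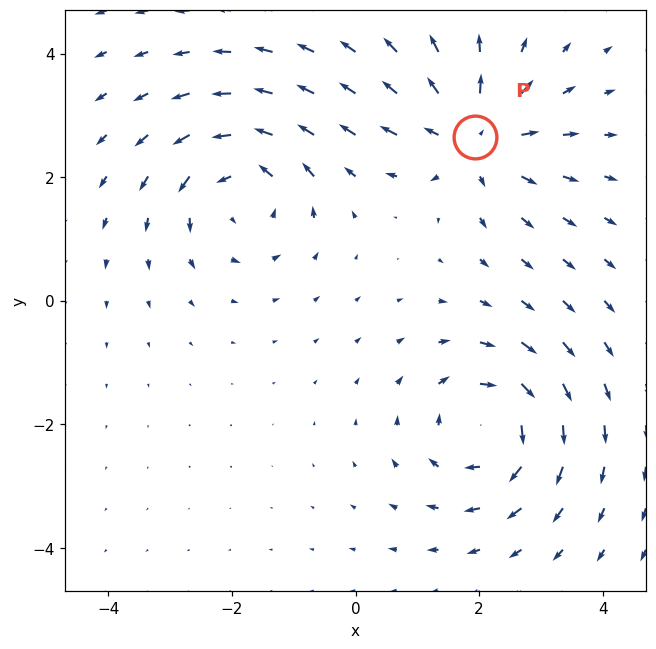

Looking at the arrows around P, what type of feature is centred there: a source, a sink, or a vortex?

At P (1.9, 2.7) the arrows spread outward. Divergence about +3, curl ≈0 — positive divergence with near-zero curl is a source.

source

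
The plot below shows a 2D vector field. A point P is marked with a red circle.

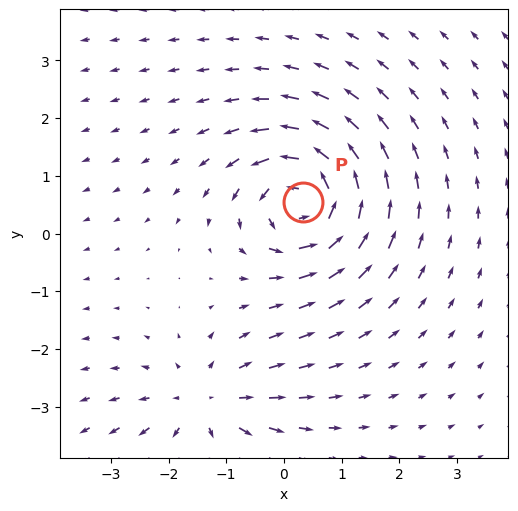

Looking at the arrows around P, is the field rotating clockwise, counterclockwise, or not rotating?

counterclockwise

Near P at (0.3, 0.5) the arrows circulate counterclockwise. The curl (z-component) there is about +7; positive curl means counterclockwise rotation.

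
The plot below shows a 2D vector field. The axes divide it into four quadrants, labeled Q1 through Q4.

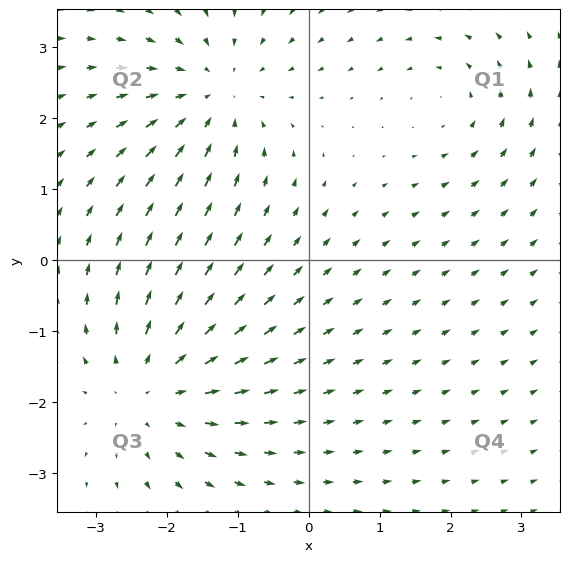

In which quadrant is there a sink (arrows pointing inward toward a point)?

Q2

The sink sits at approximately (-1.3, 2.3), which lies in quadrant Q2. The divergence there is about -3, negative as expected for a sink.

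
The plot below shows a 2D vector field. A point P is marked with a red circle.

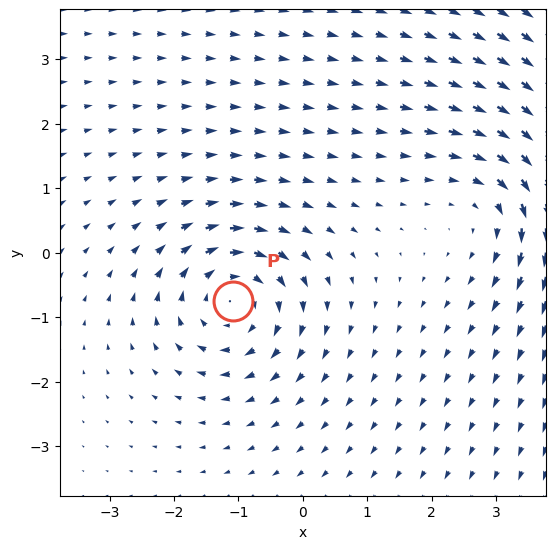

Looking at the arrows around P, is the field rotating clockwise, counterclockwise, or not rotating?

Near P at (-1.1, -0.7) the arrows circulate clockwise. The curl (z-component) there is about -5; negative curl means clockwise rotation.

clockwise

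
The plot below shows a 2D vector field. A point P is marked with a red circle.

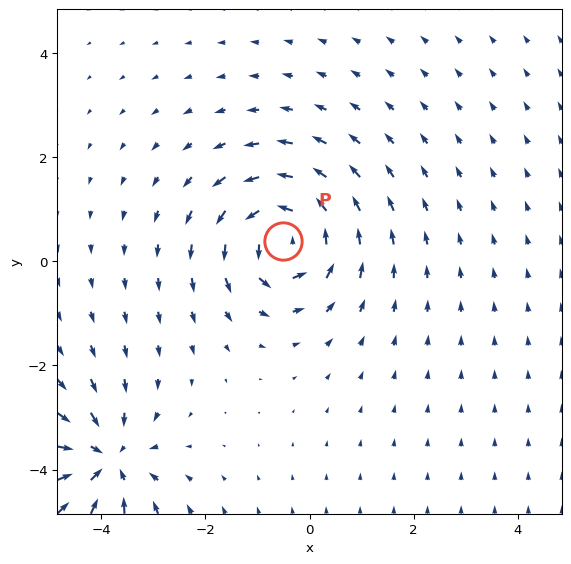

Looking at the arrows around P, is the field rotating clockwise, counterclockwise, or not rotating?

Near P at (-0.5, 0.4) the arrows circulate counterclockwise. The curl (z-component) there is about +6; positive curl means counterclockwise rotation.

counterclockwise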